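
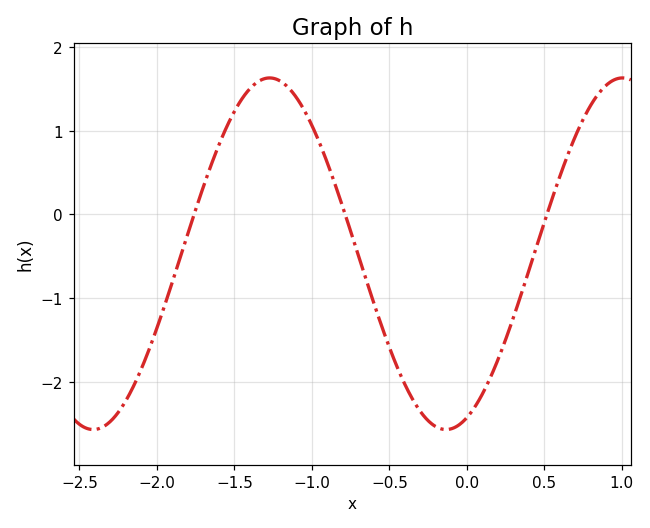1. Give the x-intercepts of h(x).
-1.75, -0.8, 0.5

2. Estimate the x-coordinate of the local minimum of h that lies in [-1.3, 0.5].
-0.15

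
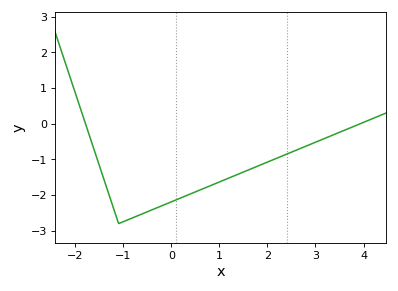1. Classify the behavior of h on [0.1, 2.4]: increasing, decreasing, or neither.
increasing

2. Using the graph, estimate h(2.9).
-0.6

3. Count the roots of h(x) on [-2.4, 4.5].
2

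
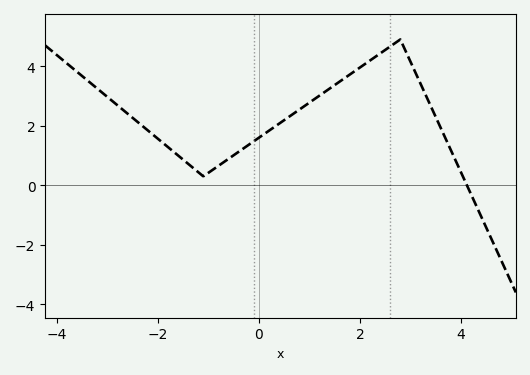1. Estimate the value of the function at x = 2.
3.96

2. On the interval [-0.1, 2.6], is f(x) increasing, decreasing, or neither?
increasing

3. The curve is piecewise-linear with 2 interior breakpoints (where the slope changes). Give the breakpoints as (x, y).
(-1.1, 0.3); (2.8, 4.9)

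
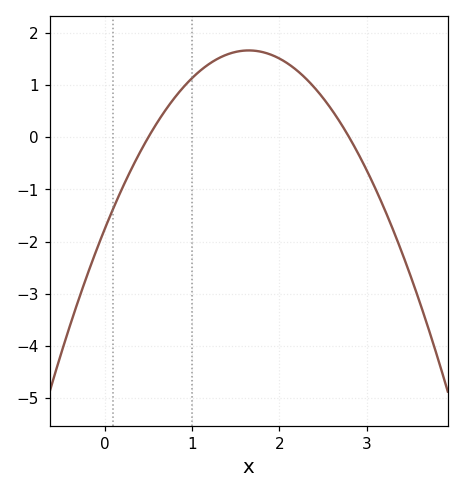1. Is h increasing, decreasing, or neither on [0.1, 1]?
increasing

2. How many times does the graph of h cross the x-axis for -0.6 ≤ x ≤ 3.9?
2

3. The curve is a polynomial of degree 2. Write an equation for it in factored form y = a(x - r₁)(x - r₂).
y = -1.26(x - 0.5)(x - 2.8)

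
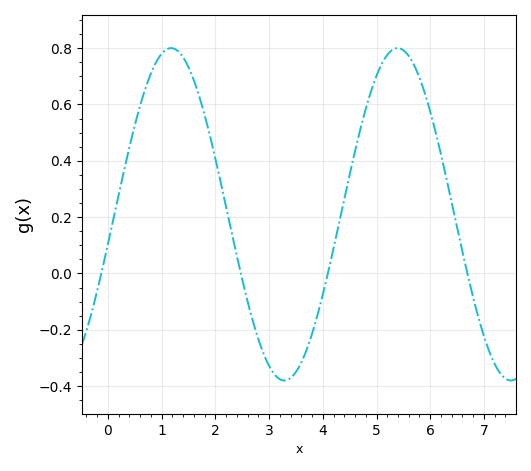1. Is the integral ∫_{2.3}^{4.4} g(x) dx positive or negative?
negative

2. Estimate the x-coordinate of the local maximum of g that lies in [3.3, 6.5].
5.39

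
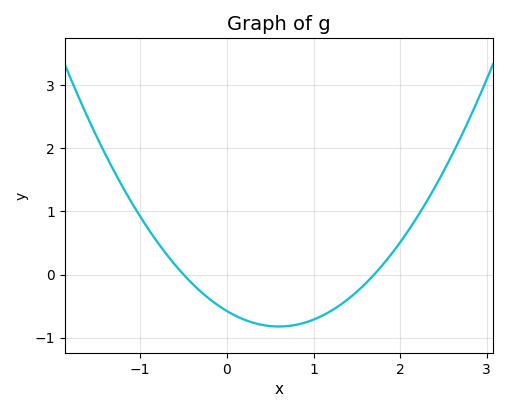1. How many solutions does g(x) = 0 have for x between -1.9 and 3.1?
2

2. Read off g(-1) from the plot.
0.918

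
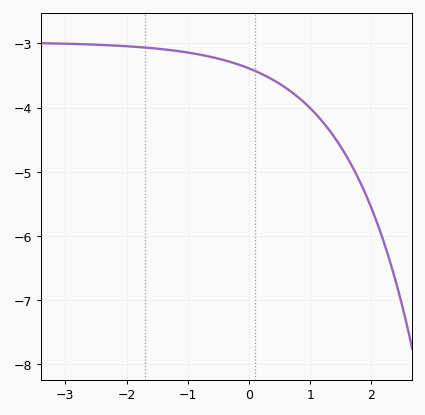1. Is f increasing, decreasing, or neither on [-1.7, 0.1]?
decreasing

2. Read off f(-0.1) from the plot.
-3.4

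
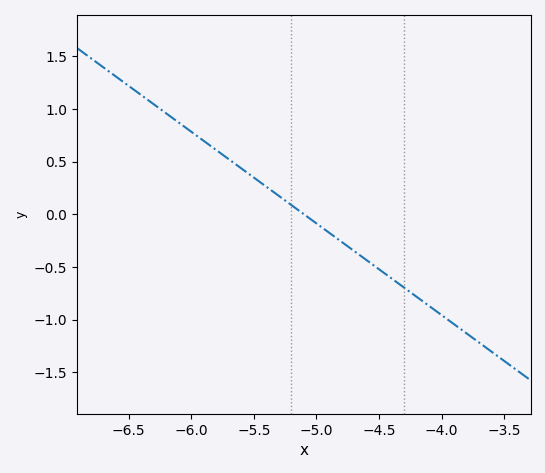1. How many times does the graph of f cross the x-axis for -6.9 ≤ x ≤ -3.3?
1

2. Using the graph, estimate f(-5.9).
0.696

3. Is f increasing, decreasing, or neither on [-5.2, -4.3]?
decreasing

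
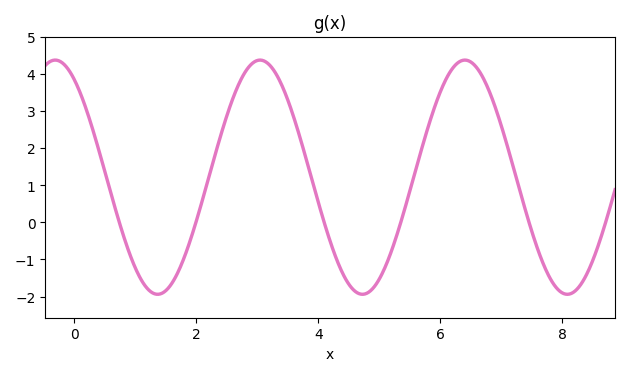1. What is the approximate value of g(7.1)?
2.06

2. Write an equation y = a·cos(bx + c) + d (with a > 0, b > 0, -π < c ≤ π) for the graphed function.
y = 3.16cos(1.87x + 0.59) + 1.22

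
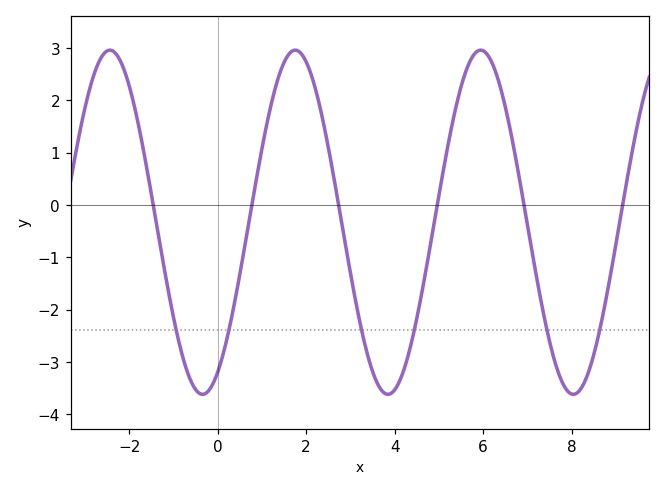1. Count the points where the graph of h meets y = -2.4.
6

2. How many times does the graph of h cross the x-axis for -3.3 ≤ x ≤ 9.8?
6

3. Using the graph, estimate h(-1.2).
-1.2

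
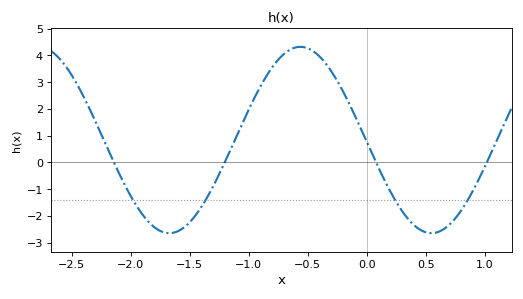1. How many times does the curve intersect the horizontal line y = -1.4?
4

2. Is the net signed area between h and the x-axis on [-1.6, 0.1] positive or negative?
positive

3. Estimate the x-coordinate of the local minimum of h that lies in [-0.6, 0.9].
0.5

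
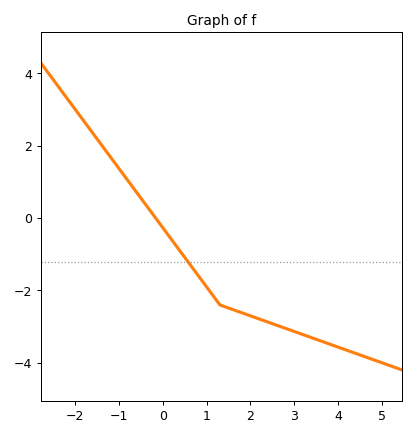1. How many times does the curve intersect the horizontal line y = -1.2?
1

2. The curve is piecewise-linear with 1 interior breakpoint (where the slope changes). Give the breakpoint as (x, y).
(1.3, -2.4)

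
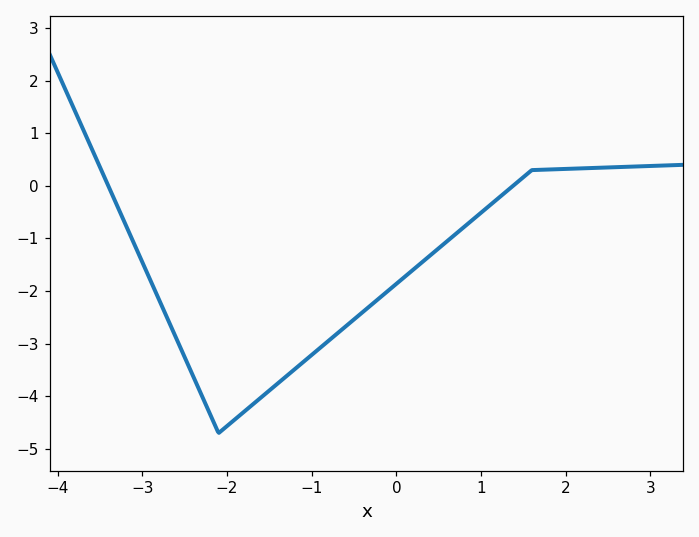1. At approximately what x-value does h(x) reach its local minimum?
-2.1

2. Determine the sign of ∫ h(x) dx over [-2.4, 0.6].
negative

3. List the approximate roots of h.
-3.4, 1.4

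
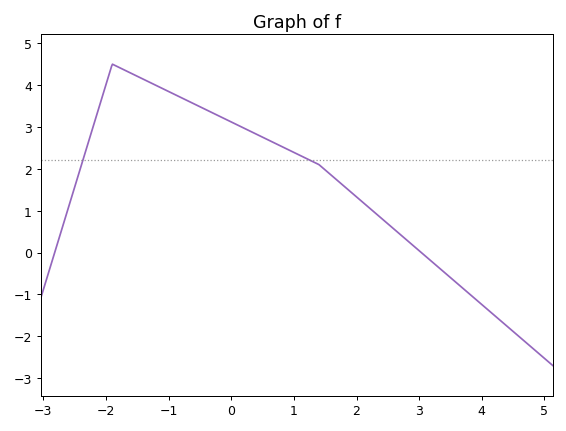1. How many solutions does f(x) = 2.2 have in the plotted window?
2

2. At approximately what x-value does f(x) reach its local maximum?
-1.8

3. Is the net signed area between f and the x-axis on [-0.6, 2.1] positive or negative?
positive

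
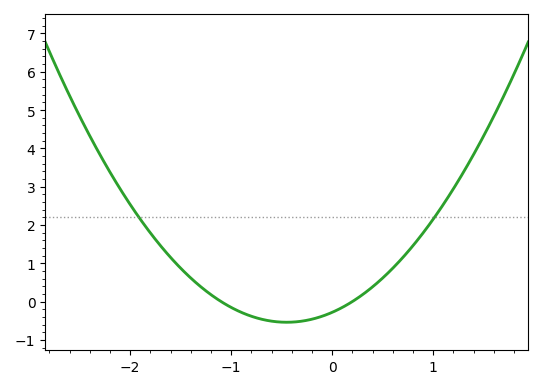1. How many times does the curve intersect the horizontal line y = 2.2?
2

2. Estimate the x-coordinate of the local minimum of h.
-0.5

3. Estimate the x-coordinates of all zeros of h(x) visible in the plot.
-1.1, 0.2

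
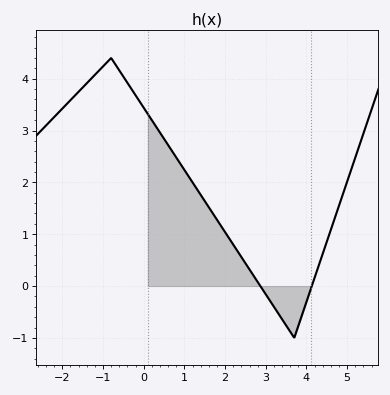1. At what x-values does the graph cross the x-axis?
2.87, 4.13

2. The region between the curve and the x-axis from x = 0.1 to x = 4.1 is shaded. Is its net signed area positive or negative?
positive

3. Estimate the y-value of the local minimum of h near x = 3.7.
-1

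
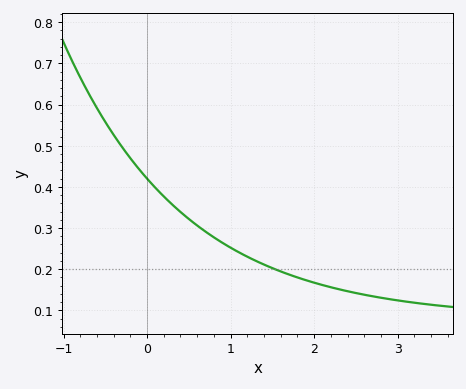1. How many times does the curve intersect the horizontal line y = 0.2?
1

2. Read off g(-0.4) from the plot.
0.53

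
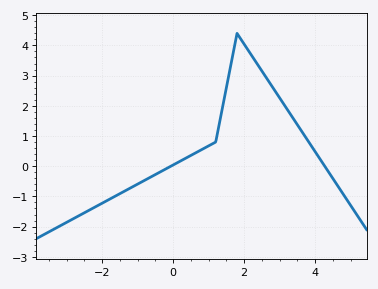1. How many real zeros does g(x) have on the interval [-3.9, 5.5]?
2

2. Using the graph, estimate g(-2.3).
-1.41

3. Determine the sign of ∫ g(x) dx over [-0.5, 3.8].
positive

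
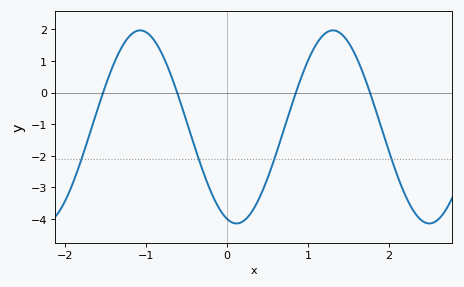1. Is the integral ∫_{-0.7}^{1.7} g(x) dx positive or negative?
negative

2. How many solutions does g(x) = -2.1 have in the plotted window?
4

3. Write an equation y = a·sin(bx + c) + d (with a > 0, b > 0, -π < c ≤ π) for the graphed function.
y = 3.06sin(2.64x - 1.88) - 1.09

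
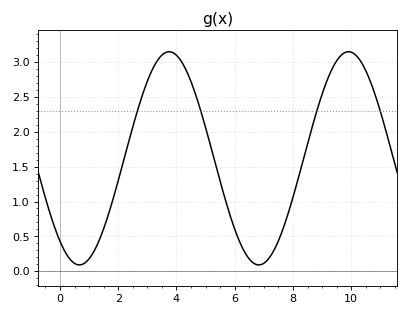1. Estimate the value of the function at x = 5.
2.05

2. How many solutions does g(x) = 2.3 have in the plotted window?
4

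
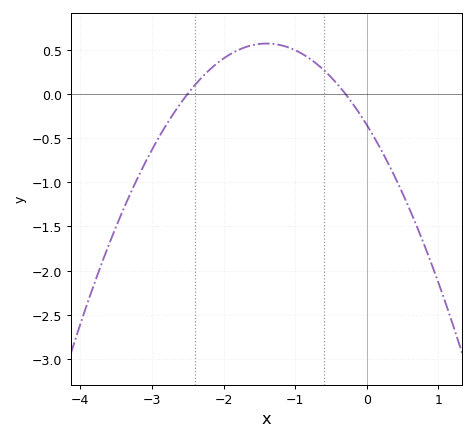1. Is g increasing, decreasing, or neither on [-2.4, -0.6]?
neither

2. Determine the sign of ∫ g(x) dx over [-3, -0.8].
positive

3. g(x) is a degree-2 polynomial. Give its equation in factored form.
y = -0.47(x + 2.5)(x + 0.3)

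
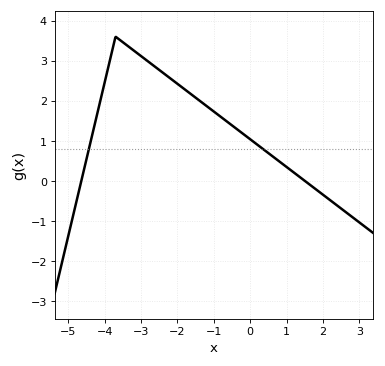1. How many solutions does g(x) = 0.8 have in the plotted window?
2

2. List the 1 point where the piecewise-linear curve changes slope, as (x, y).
(-3.7, 3.6)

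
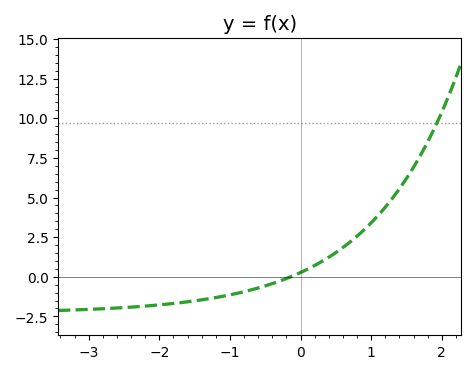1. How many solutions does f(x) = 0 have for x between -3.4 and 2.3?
1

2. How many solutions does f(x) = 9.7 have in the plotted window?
1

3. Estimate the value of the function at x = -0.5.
-0.6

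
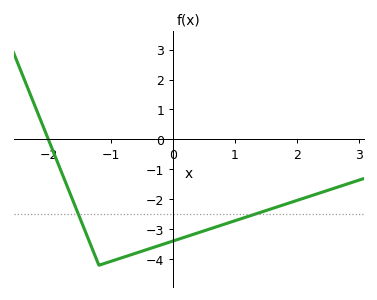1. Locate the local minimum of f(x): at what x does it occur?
-1.2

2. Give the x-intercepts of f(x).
-2.02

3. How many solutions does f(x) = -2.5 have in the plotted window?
2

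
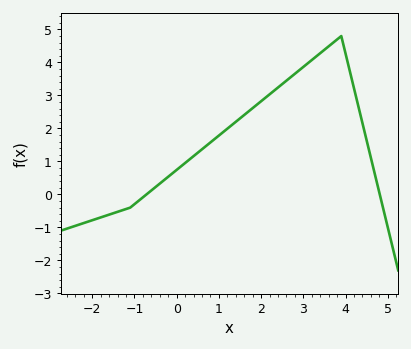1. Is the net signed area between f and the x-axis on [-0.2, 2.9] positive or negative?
positive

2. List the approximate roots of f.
-0.715, 4.81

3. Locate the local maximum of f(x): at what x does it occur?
3.9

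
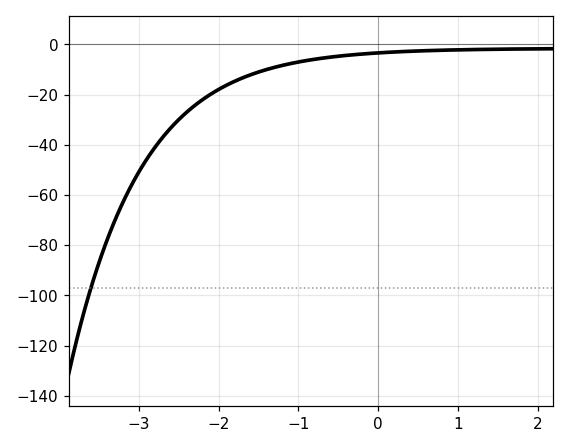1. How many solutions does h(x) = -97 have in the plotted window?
1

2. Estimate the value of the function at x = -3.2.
-62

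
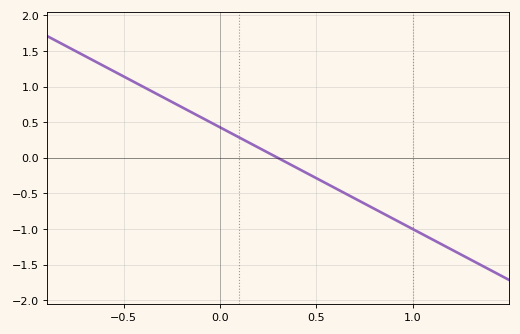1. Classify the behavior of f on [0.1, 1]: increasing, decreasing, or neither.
decreasing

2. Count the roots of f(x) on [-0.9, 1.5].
1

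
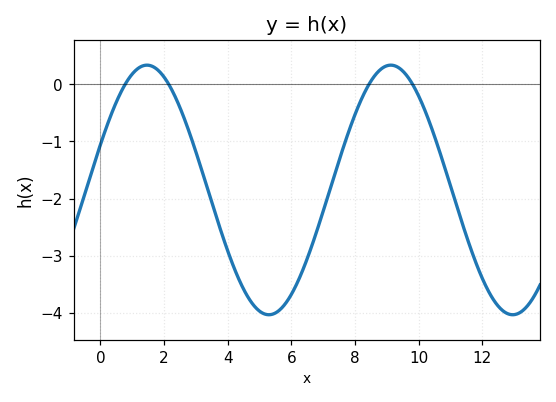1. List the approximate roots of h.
0.8, 2.2, 8.4, 9.8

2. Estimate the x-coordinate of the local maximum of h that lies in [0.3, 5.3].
1.4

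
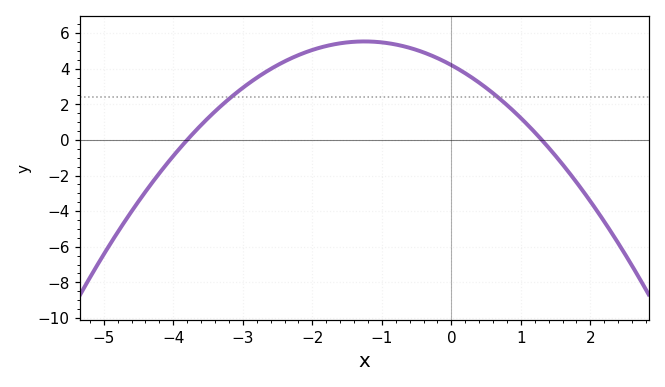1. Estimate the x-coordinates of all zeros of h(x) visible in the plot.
-3.8, 1.3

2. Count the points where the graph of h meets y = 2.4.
2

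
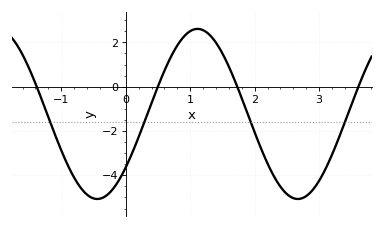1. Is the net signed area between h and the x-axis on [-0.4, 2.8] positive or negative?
negative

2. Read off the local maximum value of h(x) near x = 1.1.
2.61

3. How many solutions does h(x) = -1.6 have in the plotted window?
4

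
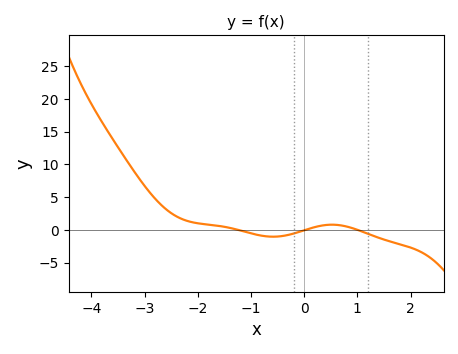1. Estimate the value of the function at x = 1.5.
-1.48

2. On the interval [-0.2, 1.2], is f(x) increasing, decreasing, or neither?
neither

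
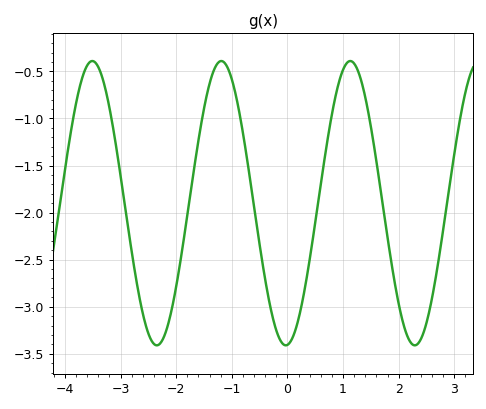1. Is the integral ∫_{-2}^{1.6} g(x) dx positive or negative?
negative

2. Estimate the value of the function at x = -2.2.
-3.3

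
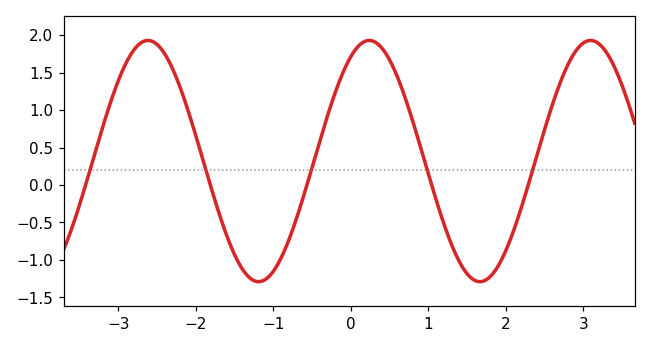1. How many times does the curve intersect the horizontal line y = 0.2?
5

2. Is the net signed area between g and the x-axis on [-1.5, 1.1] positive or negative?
positive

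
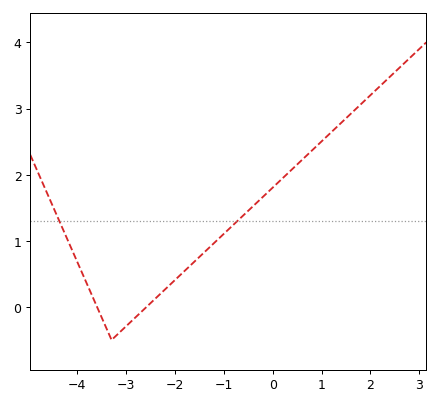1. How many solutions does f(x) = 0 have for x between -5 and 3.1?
2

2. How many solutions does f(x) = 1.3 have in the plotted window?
2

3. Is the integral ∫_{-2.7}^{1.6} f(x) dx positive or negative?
positive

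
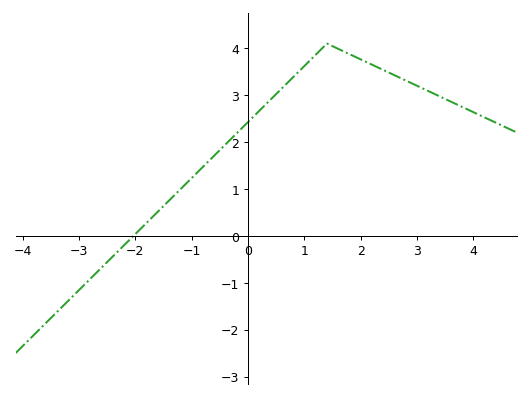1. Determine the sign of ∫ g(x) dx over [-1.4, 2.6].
positive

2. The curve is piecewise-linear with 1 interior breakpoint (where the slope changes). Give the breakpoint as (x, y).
(1.4, 4.1)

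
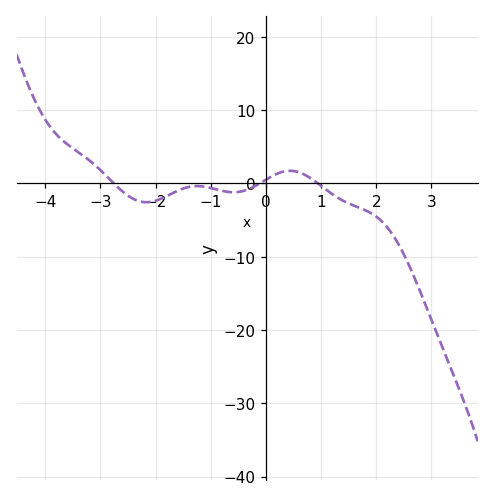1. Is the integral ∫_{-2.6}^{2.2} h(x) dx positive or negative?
negative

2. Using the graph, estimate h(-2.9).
1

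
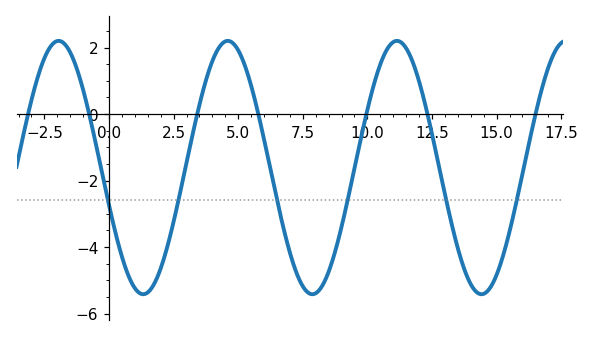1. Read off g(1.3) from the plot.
-5.4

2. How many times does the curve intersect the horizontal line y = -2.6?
6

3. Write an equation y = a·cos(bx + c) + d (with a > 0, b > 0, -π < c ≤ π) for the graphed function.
y = 3.81cos(0.96x + 1.9) - 1.61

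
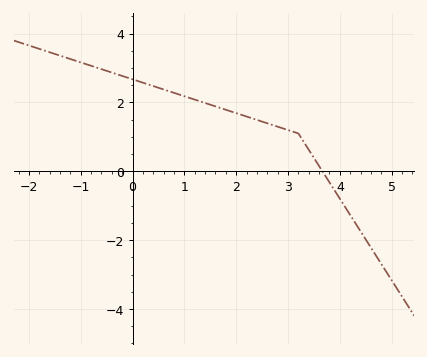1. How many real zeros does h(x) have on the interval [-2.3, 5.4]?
1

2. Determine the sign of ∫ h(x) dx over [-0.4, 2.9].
positive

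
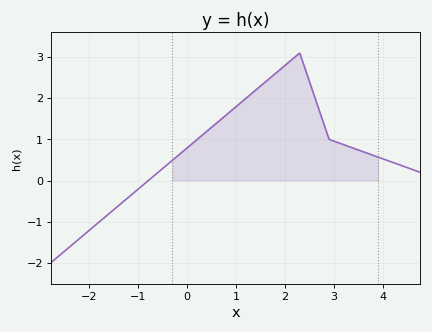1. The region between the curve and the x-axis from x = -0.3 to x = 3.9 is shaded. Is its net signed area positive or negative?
positive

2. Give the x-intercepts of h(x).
-0.792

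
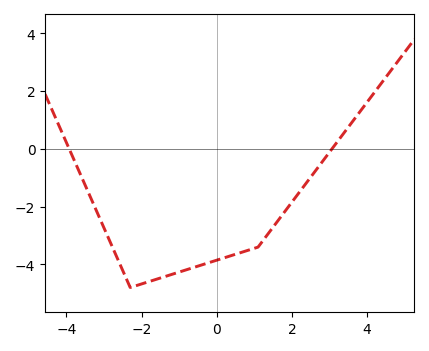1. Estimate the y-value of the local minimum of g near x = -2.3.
-4.8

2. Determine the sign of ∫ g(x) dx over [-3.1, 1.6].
negative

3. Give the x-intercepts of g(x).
-3.92, 3.06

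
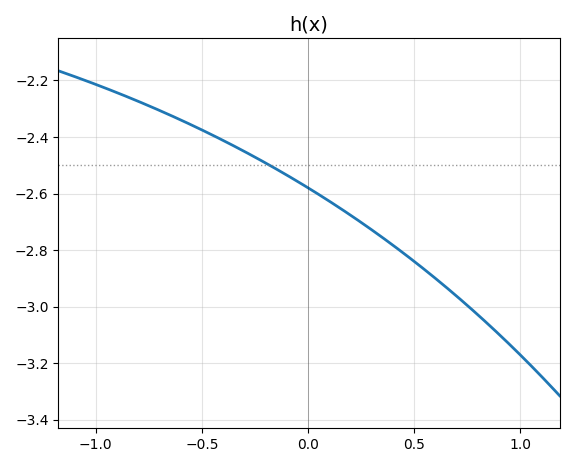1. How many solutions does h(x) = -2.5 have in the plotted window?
1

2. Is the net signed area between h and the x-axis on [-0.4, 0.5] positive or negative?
negative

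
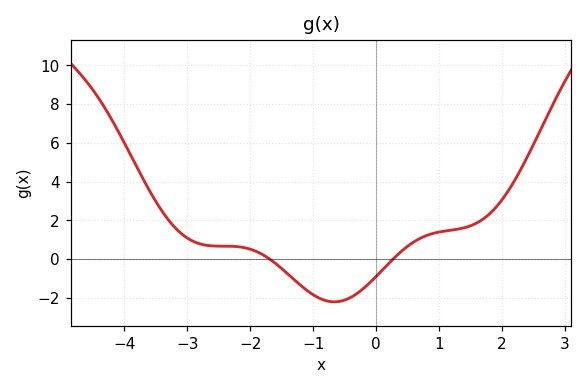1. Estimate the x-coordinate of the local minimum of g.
-0.664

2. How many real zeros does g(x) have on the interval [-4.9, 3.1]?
2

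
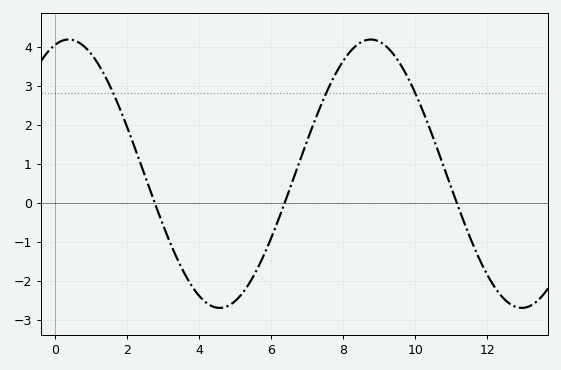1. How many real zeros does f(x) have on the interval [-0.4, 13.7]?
3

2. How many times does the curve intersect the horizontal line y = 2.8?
3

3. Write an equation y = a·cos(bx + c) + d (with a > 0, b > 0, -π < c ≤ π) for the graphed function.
y = 3.44cos(0.75x - 0.292) + 0.74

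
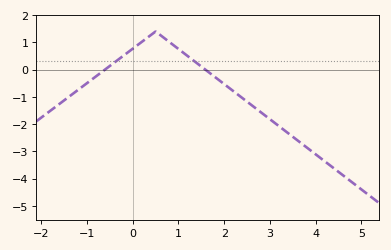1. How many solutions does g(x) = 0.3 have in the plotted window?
2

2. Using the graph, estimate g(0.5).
1.4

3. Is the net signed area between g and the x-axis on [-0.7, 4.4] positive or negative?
negative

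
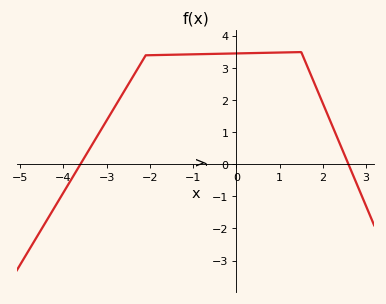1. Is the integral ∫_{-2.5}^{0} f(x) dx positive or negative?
positive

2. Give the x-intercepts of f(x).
-3.6, 2.6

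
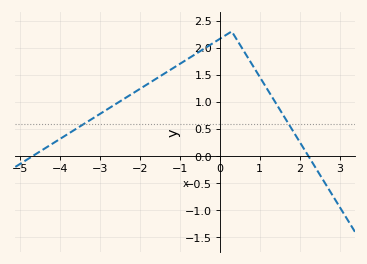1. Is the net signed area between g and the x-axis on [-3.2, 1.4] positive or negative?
positive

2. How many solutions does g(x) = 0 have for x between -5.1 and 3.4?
2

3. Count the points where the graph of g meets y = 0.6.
2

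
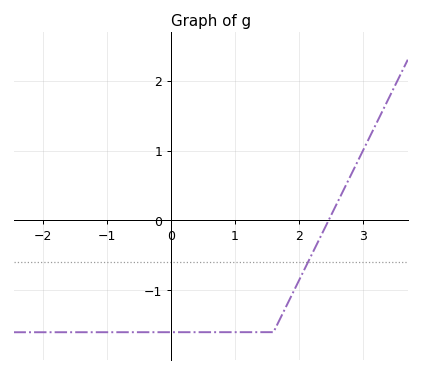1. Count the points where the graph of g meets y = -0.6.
1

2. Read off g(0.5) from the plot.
-1.6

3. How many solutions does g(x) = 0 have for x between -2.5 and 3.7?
1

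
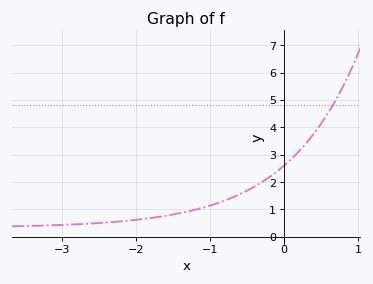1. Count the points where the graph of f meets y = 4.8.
1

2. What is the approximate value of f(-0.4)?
1.8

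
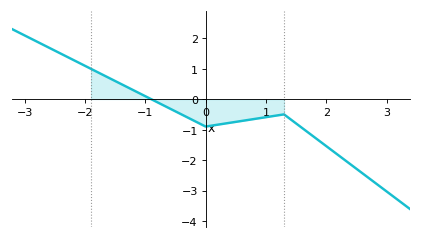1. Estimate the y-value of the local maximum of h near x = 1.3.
-0.501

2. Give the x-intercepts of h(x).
-0.903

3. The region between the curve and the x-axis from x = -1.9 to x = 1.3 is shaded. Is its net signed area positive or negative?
negative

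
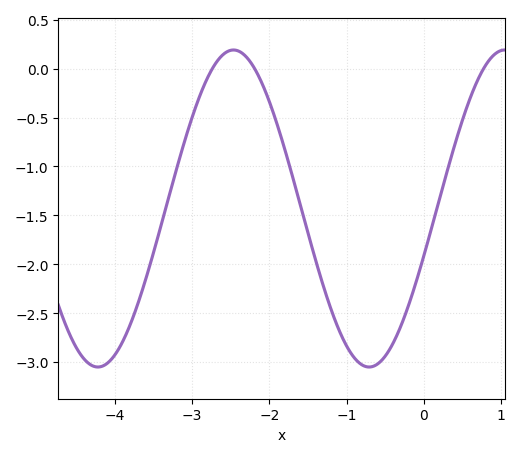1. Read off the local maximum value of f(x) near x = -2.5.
0.2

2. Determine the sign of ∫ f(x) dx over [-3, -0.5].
negative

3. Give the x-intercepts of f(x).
-2.7, -2.2, 0.8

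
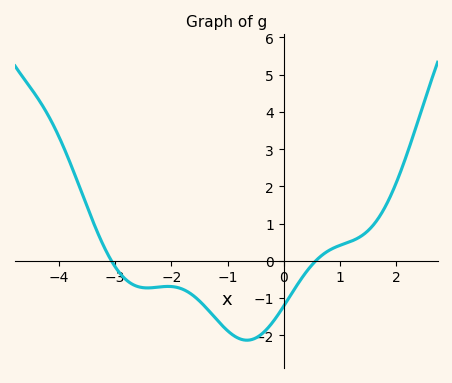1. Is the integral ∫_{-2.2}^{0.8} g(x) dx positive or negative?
negative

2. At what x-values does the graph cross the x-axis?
-3, 0.6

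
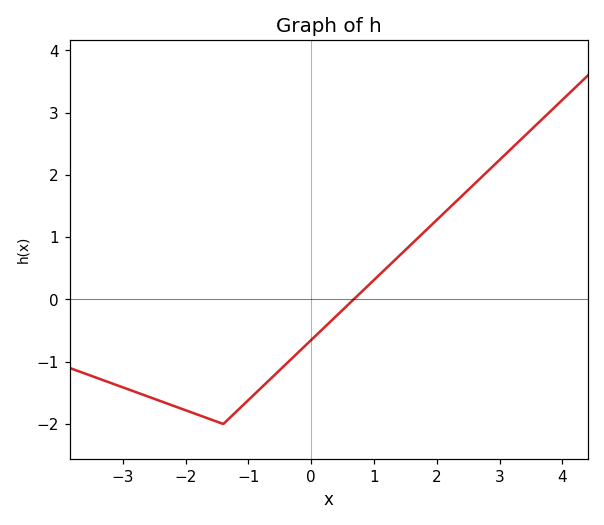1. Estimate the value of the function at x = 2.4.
1.66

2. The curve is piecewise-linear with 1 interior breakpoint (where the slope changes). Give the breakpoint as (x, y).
(-1.4, -2)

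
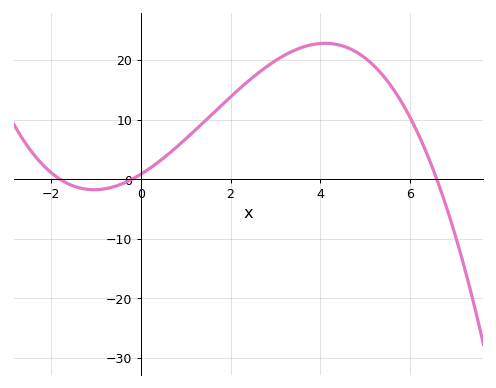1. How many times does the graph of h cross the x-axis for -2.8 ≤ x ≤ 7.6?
3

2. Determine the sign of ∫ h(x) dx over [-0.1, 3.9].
positive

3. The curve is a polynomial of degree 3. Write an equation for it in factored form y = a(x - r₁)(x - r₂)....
y = -0.36(x + 1.8)(x + 0.2)(x - 6.6)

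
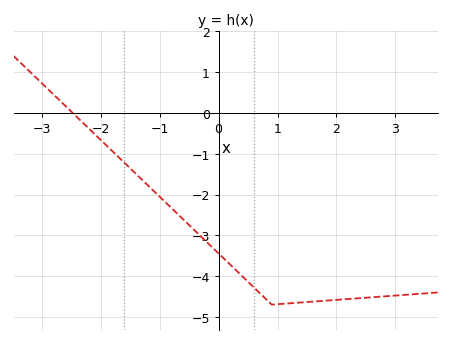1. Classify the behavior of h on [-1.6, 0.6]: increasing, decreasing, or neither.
decreasing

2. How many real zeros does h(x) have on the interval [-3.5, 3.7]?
1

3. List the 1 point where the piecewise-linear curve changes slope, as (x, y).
(0.9, -4.7)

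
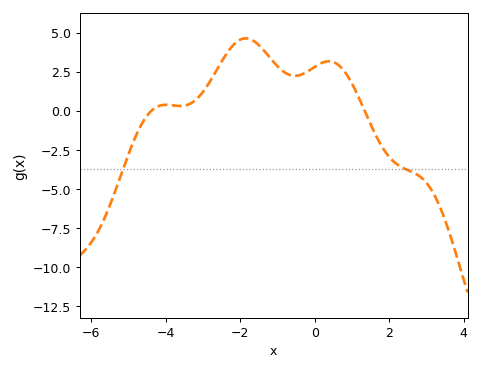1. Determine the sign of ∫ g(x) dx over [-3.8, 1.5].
positive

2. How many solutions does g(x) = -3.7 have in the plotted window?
2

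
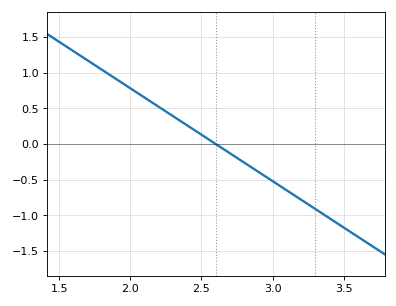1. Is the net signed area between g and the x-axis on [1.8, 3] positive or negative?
positive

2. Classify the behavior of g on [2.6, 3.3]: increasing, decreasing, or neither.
decreasing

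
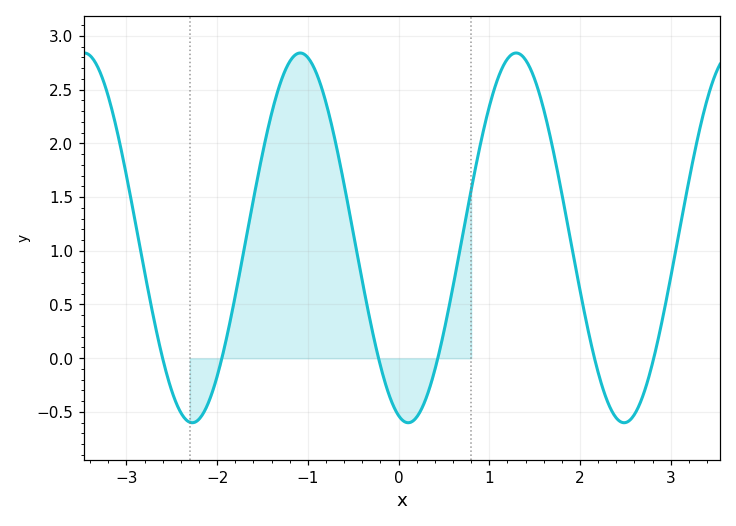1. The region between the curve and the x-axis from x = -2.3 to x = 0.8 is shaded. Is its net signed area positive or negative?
positive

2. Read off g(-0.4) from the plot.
0.72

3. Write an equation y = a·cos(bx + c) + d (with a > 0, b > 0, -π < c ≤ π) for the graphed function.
y = 1.72cos(2.64x + 2.86) + 1.12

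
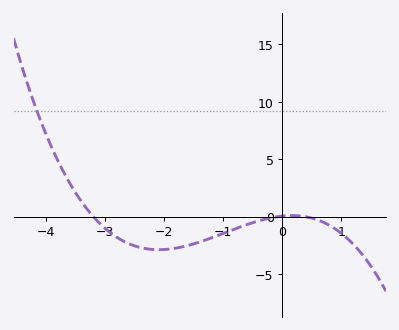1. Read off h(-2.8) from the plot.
-1.8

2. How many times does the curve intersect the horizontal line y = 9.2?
1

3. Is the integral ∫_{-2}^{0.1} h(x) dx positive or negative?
negative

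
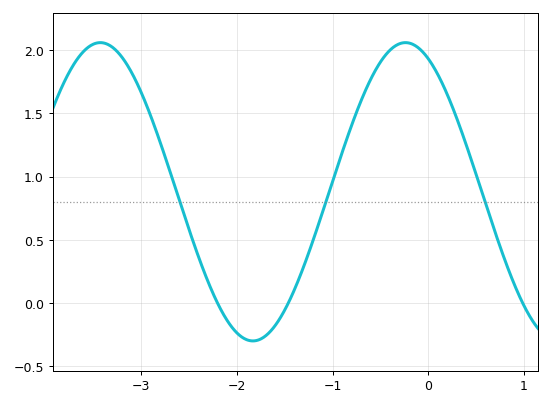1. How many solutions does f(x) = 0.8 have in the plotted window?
3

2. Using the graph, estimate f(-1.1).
0.731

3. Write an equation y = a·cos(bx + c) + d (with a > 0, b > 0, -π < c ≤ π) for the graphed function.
y = 1.18cos(1.97x + 0.47) + 0.88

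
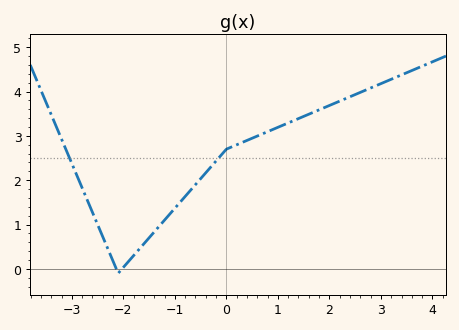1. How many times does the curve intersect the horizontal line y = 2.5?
2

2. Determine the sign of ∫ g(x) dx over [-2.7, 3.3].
positive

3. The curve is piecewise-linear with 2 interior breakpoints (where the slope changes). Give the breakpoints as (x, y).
(-2.1, -0.1); (0, 2.7)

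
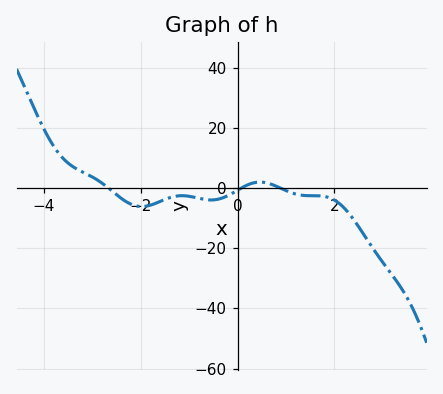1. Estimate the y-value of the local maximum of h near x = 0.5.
1.98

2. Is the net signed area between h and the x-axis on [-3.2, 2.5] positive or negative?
negative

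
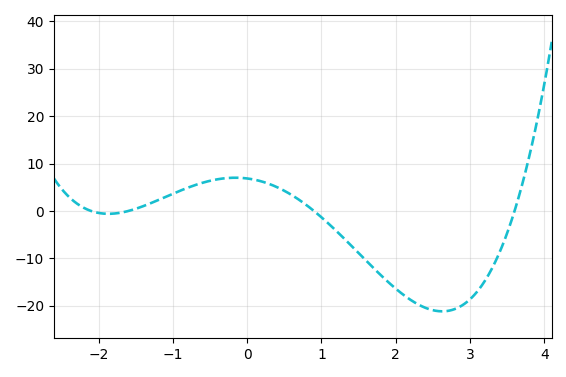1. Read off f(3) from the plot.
-18.6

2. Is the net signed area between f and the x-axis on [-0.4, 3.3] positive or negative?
negative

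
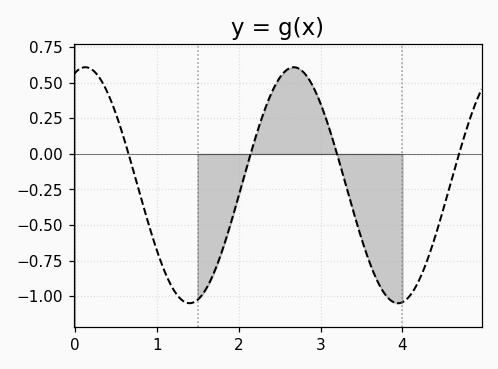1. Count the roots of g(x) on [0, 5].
4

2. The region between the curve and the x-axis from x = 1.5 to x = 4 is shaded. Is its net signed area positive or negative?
negative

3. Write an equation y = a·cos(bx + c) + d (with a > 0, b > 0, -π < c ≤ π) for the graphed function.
y = 0.83cos(2.47x - 0.32) - 0.22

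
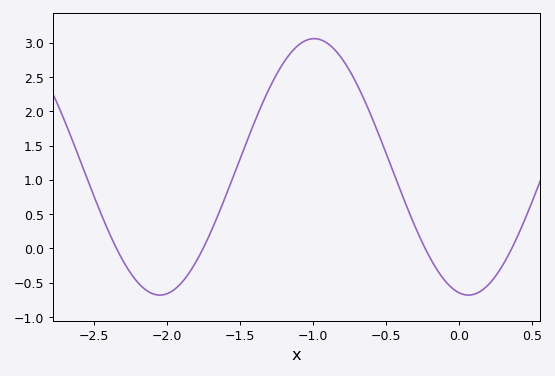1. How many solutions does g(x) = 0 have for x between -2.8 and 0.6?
4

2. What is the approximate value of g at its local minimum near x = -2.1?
-0.68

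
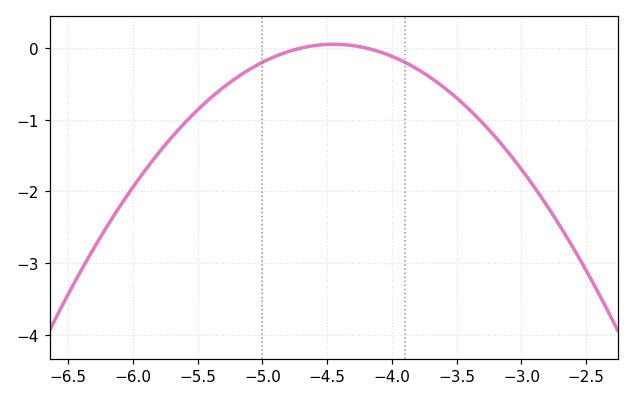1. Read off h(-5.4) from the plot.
-0.7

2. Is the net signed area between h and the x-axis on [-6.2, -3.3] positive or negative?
negative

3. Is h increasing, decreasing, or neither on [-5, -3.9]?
neither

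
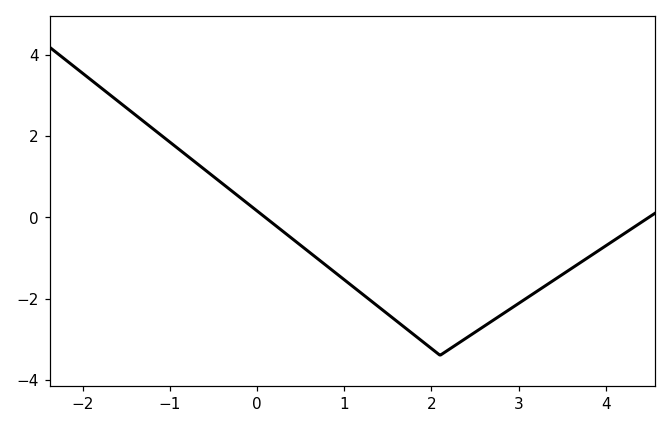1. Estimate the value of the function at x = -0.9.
1.69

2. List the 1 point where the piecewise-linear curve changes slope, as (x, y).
(2.1, -3.4)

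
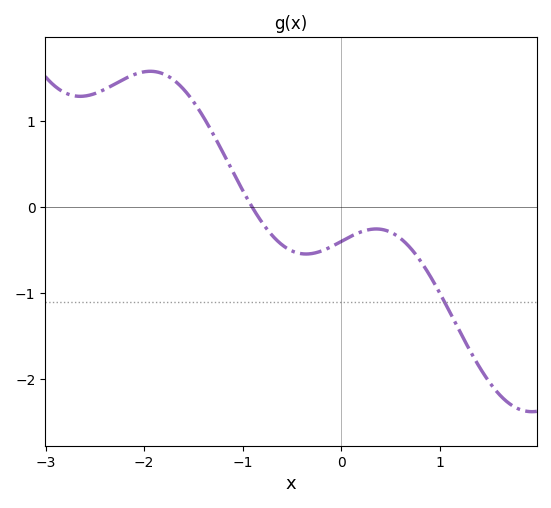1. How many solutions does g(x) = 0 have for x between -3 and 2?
1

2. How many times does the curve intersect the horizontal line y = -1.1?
1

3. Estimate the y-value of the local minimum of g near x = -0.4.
-0.546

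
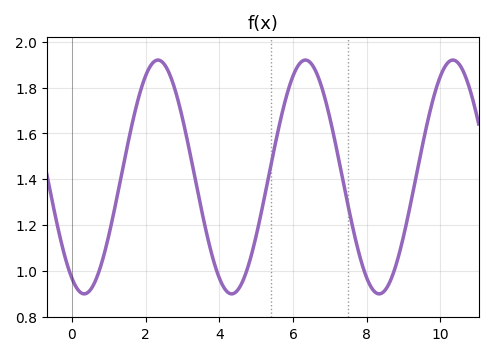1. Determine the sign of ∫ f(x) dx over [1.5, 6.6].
positive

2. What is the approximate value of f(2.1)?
1.88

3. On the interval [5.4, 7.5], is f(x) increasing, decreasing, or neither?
neither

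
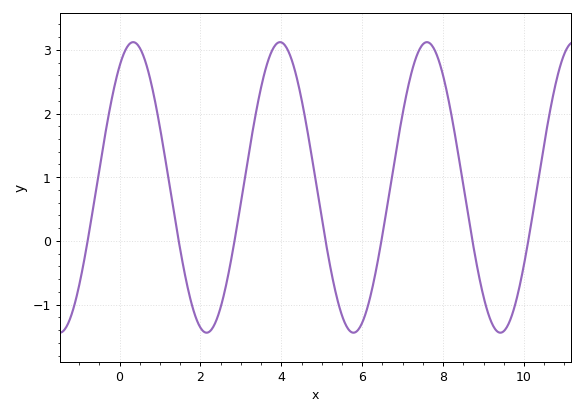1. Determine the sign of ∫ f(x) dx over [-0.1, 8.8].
positive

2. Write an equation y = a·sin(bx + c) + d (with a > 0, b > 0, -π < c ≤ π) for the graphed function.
y = 2.28sin(1.73x + 0.99) + 0.84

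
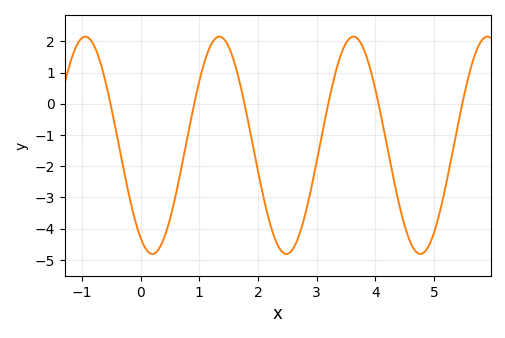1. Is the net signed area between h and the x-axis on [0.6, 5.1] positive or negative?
negative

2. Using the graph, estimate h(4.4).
-3.16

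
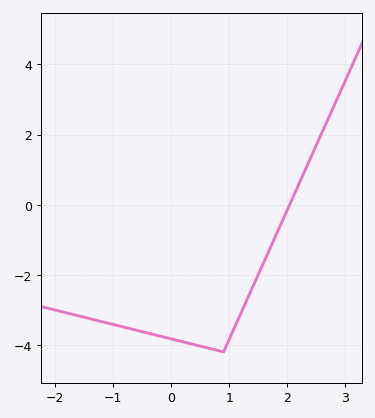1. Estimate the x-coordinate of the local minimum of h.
0.9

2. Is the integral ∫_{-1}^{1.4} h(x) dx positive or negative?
negative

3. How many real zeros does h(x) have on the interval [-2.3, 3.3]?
1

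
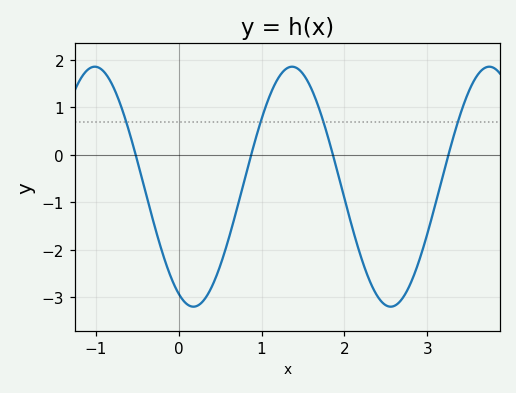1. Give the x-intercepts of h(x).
-0.5, 0.9, 1.9, 3.3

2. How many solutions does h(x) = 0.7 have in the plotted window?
4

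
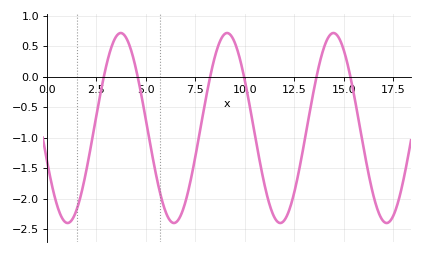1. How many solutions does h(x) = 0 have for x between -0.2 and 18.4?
6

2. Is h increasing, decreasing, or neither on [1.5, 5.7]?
neither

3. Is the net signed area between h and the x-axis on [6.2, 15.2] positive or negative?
negative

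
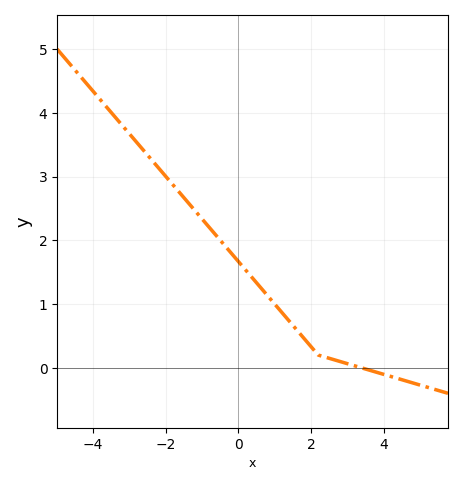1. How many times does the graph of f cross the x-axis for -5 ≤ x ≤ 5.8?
1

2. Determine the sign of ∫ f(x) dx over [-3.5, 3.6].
positive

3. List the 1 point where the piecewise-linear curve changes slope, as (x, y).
(2.2, 0.2)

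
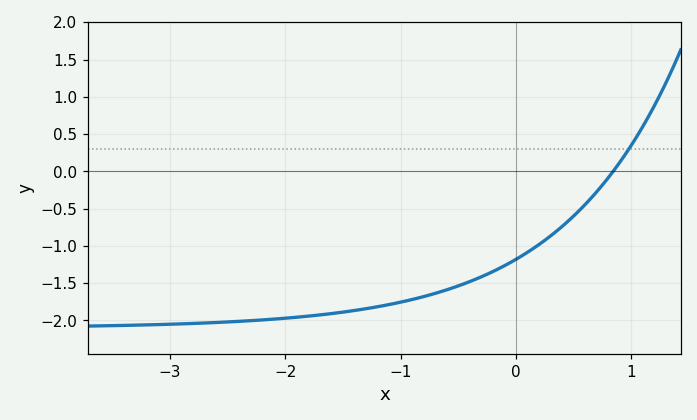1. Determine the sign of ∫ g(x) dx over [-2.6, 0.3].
negative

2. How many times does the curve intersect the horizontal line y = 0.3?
1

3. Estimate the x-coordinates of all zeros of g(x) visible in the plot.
0.842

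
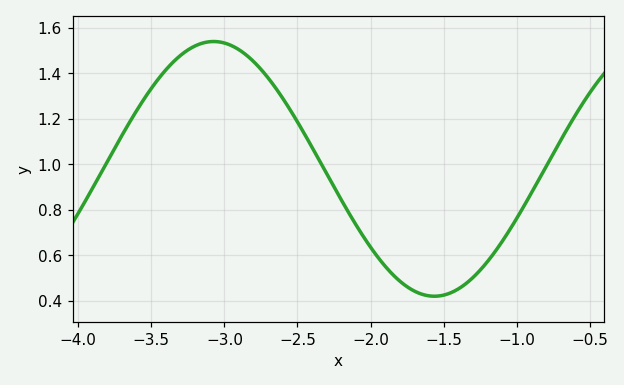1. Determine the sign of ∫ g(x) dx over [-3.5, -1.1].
positive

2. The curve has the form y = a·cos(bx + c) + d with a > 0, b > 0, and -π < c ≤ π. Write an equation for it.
y = 0.56cos(2.08x + 0.11) + 0.98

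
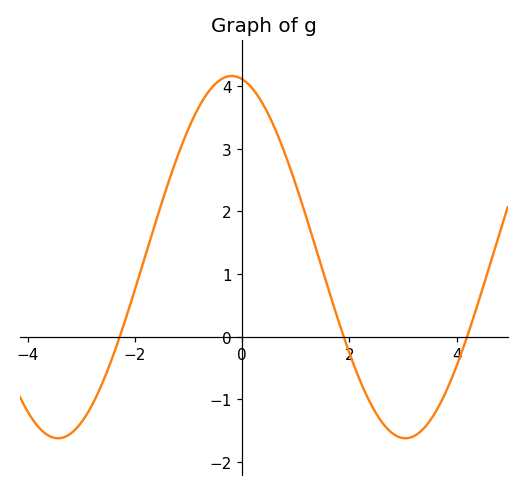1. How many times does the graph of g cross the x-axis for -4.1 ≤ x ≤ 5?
3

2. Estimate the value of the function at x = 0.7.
3.1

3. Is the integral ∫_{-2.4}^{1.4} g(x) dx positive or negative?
positive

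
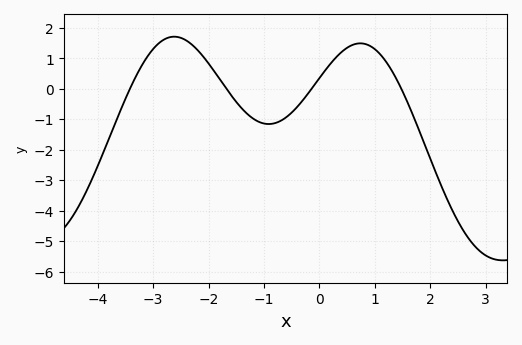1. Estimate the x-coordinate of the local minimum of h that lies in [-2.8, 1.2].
-0.915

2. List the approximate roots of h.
-3.42, -1.68, -0.141, 1.48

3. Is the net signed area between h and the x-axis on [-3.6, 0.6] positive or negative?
positive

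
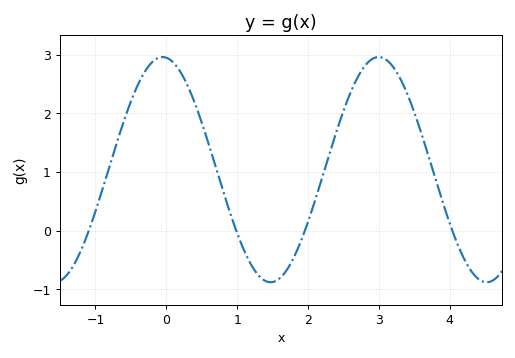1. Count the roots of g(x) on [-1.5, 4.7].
4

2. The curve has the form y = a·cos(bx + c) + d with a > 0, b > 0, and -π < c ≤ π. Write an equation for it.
y = 1.92cos(2.06x + 0.11) + 1.04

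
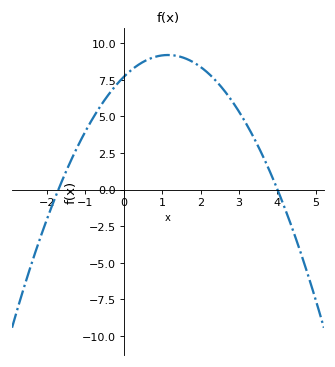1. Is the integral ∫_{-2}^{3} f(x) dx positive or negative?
positive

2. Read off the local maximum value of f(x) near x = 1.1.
9.18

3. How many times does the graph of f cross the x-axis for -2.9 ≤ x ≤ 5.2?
2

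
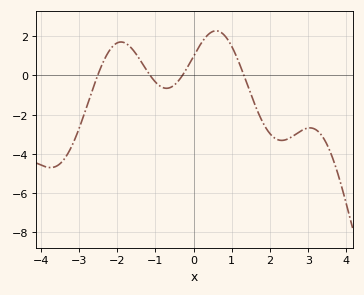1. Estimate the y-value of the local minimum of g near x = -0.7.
-0.6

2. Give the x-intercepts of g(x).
-2.6, -1.2, -0.2, 1.4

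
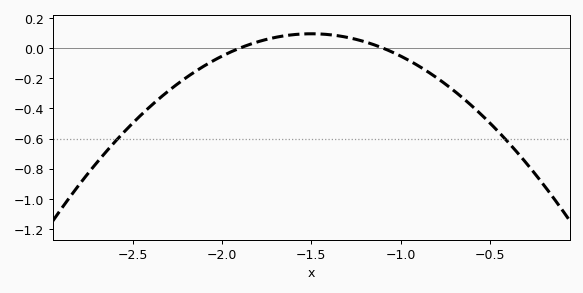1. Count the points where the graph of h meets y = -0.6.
2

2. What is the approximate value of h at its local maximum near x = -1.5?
0.1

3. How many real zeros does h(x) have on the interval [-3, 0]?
2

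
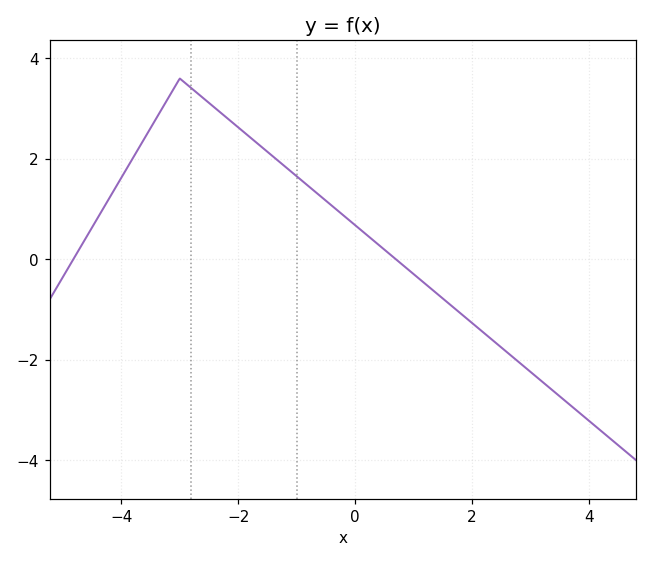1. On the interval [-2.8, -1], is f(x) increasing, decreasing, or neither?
decreasing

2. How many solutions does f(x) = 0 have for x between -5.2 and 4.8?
2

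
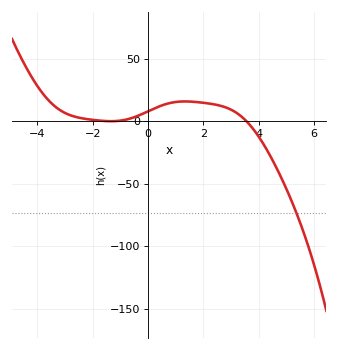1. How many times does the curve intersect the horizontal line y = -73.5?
1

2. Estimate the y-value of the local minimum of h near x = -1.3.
0.016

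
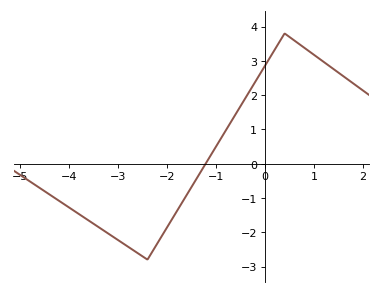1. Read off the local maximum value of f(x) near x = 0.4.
3.8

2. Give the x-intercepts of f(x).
-1.2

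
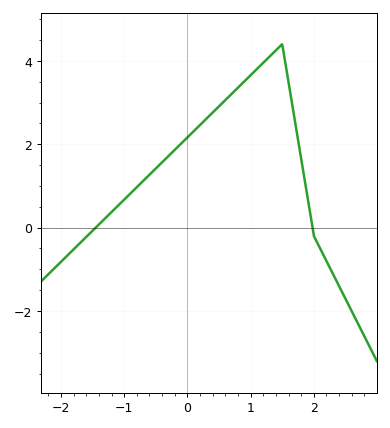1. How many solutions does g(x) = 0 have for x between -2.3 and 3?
2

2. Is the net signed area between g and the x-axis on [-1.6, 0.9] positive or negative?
positive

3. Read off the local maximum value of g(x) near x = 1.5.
4.4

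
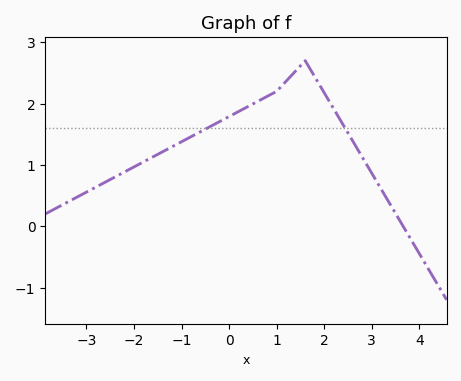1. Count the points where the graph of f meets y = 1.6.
2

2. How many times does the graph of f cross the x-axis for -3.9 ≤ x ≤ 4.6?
1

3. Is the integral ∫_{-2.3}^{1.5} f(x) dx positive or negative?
positive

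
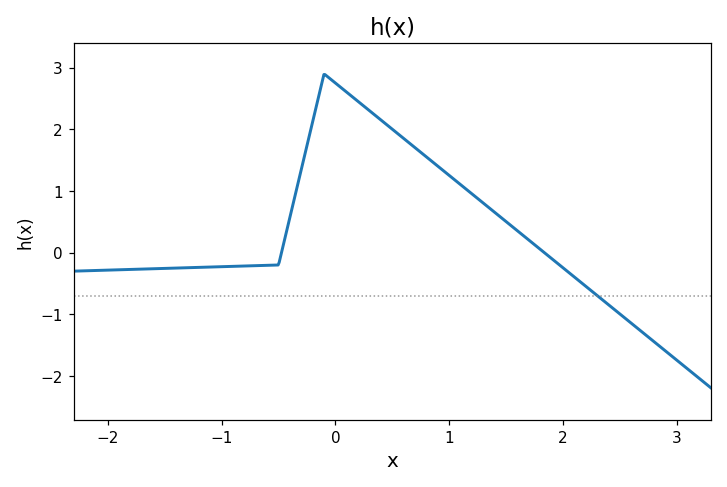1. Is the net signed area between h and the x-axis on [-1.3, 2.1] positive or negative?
positive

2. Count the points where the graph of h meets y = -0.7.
1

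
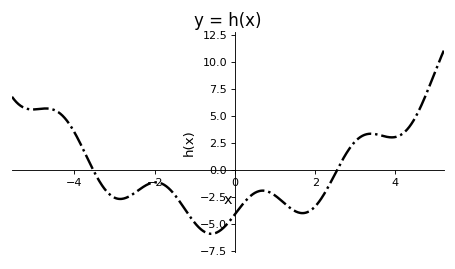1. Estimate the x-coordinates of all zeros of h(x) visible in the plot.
-3.53, 2.55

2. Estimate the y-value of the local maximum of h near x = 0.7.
-1.91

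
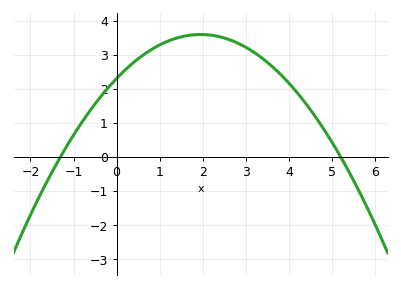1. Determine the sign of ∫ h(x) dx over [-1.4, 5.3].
positive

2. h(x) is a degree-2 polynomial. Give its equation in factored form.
y = -0.34(x + 1.3)(x - 5.2)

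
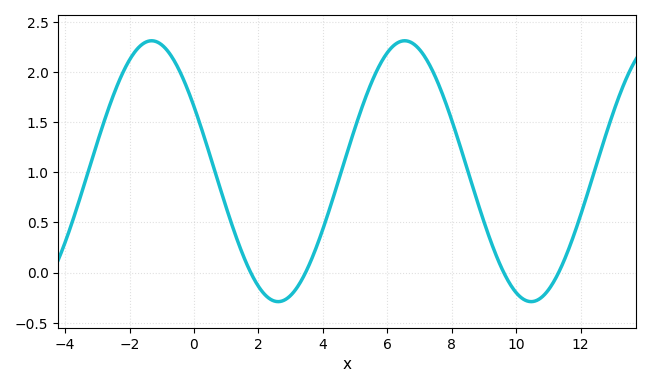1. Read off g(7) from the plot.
2.22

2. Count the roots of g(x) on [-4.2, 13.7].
4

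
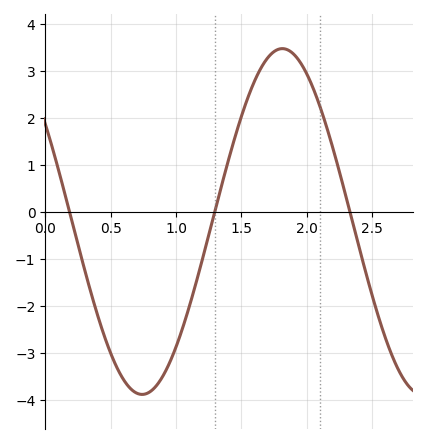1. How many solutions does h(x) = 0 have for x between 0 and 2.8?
3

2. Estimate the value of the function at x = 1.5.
2.02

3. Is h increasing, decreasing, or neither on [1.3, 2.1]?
neither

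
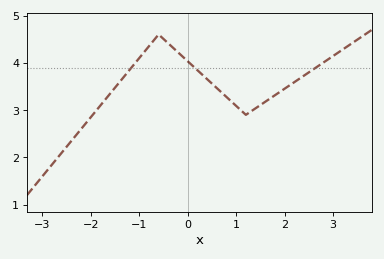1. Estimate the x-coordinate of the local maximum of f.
-0.6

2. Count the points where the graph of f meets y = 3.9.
3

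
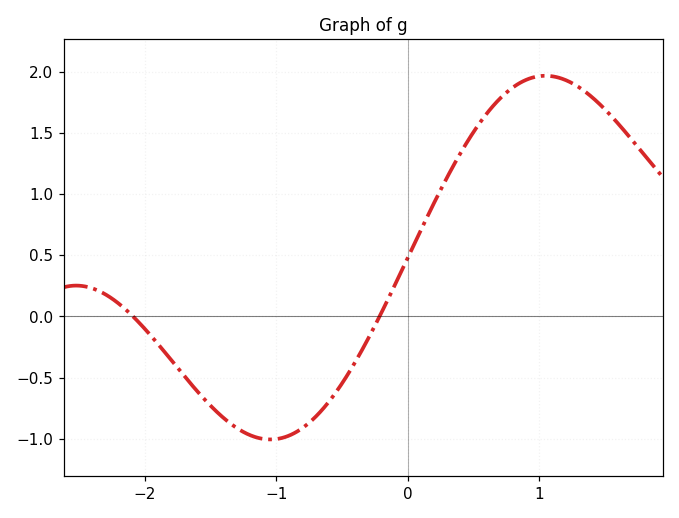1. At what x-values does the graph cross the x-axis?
-2.09, -0.215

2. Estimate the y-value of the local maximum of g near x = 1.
1.97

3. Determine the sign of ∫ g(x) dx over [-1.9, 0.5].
negative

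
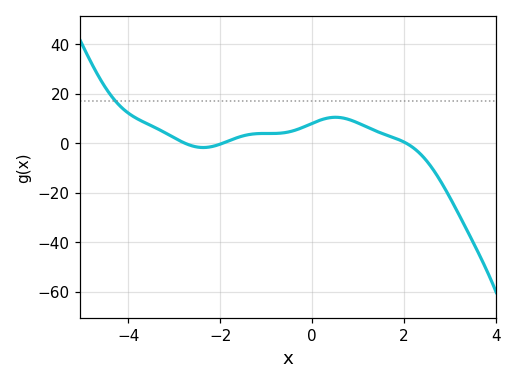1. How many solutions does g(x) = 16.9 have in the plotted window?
1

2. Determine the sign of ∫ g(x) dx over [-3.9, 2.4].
positive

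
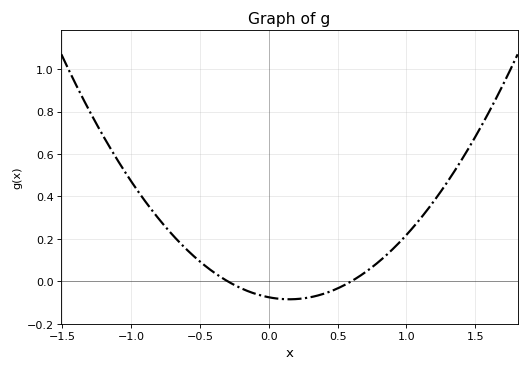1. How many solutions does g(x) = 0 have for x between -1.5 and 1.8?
2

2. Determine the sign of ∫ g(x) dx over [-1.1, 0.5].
positive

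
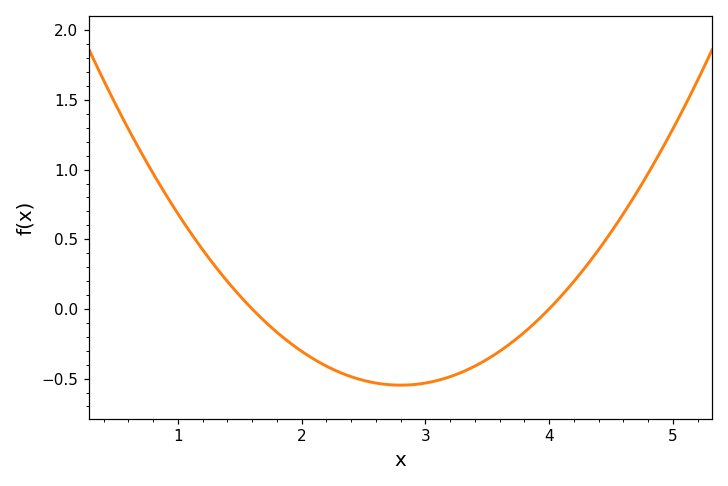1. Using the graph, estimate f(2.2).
-0.4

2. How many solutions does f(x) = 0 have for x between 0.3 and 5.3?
2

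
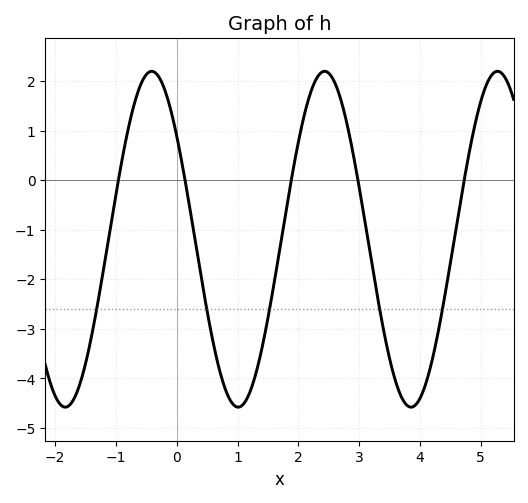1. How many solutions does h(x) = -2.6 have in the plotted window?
5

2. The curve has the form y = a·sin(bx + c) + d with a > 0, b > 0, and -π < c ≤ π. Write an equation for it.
y = 3.39sin(2.2x + 2.5) - 1.19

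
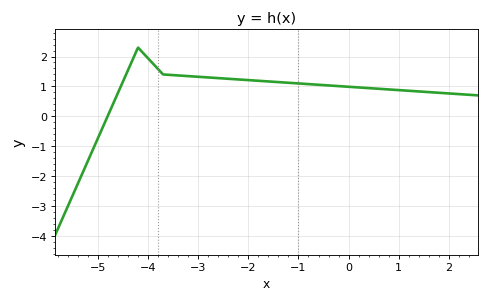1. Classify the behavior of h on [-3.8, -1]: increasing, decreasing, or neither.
decreasing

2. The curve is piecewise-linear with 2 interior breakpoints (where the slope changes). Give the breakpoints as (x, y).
(-4.2, 2.3); (-3.7, 1.4)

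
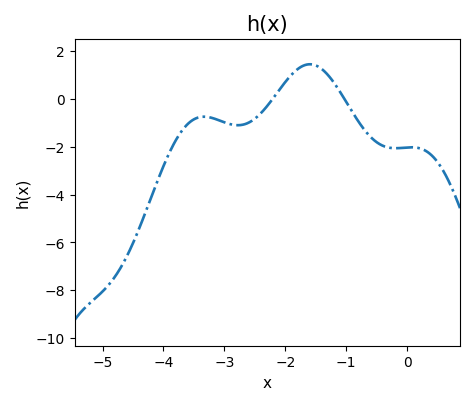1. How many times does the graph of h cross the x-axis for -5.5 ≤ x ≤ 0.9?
2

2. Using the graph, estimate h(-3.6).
-1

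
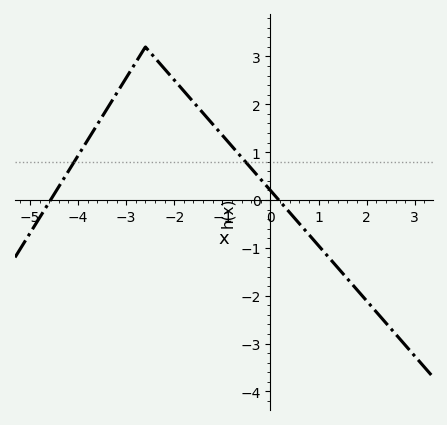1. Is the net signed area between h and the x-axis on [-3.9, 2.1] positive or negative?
positive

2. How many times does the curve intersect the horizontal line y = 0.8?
2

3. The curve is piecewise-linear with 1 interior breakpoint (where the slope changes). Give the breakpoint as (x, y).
(-2.6, 3.2)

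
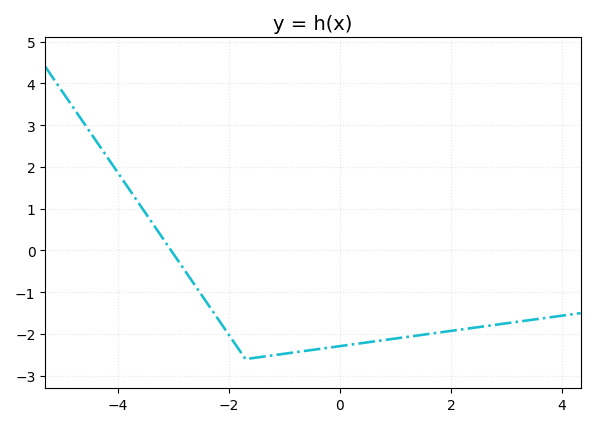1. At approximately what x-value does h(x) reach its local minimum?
-1.7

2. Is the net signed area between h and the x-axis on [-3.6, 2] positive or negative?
negative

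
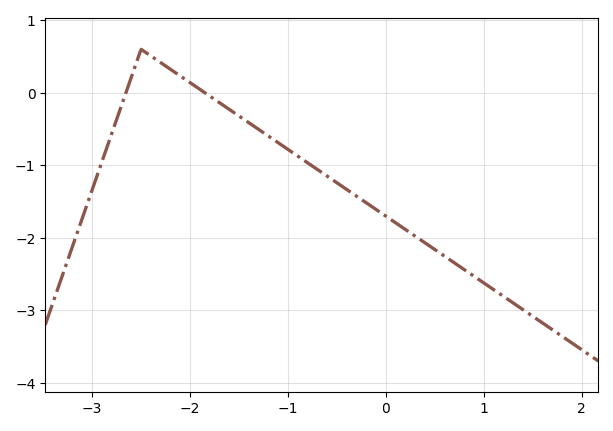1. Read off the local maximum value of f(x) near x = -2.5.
0.6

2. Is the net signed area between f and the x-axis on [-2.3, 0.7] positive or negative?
negative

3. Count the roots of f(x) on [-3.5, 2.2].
2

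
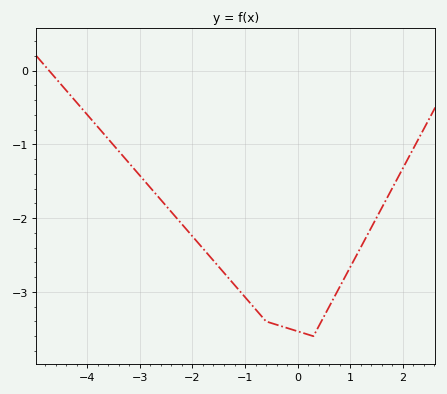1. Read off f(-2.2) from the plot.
-2.1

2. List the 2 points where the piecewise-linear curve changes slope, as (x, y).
(-0.6, -3.4); (0.3, -3.6)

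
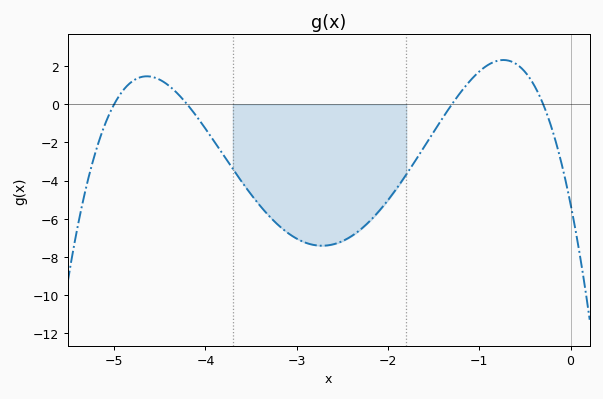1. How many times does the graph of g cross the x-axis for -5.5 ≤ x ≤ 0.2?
4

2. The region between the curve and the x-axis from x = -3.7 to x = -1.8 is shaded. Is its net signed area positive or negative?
negative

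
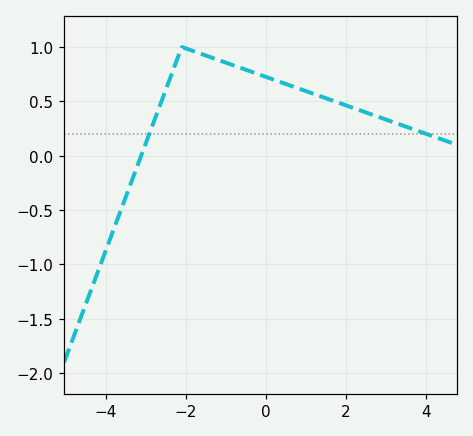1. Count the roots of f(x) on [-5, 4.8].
1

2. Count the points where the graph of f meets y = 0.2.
2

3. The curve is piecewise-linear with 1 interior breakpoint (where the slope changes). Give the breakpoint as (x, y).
(-2.1, 1)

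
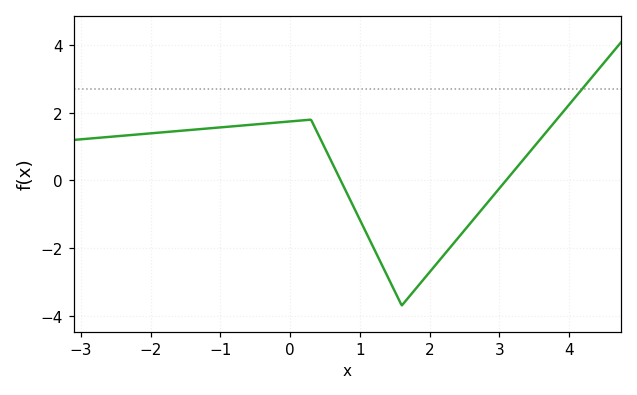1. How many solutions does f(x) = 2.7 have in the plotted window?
1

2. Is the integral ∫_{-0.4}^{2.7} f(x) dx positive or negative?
negative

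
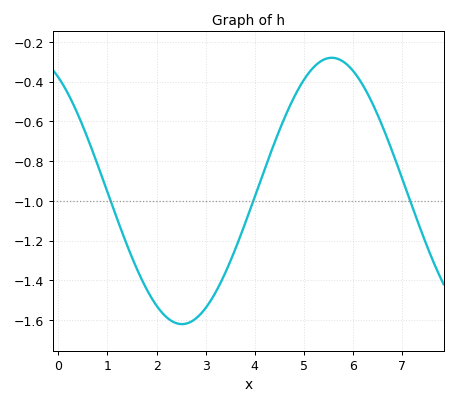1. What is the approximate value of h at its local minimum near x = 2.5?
-1.62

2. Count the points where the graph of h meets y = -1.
3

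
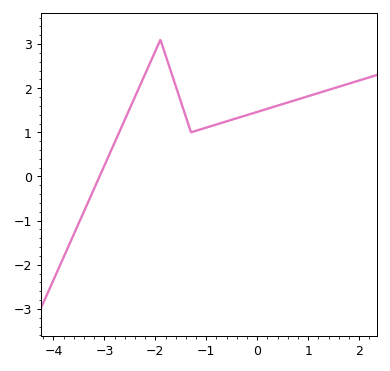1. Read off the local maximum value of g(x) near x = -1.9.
3.1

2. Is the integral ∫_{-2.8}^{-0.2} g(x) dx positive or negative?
positive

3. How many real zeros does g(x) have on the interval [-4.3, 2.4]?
1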